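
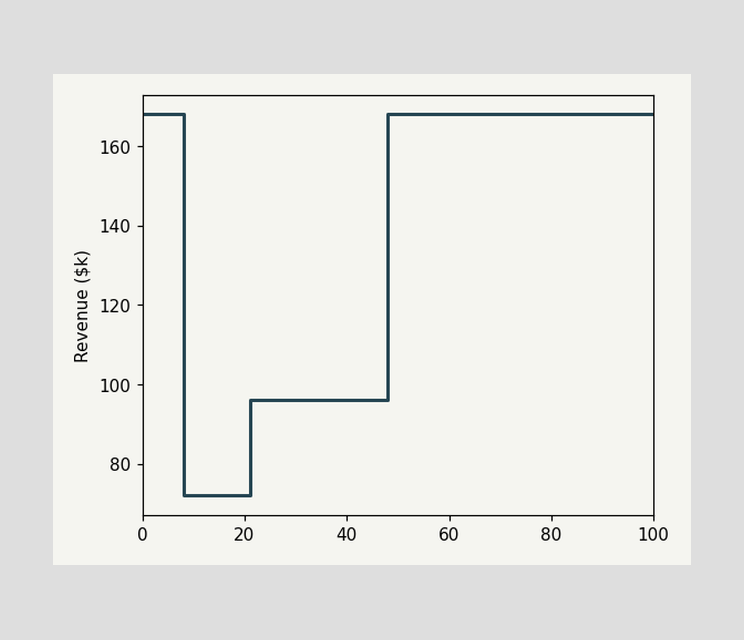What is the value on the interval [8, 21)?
On [8, 21) the step sits at $72k.

$72k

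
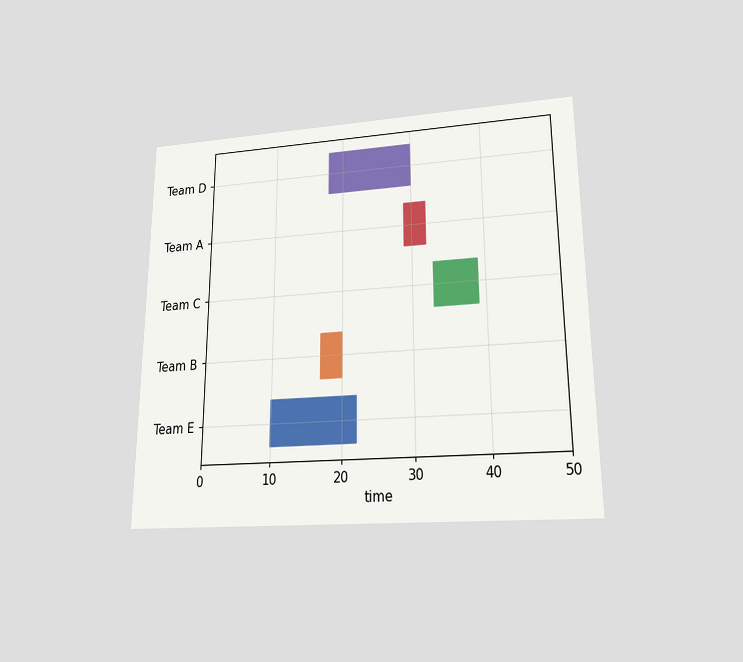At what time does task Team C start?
33

The chart is viewed slightly from below. The Team C bar begins at t=33.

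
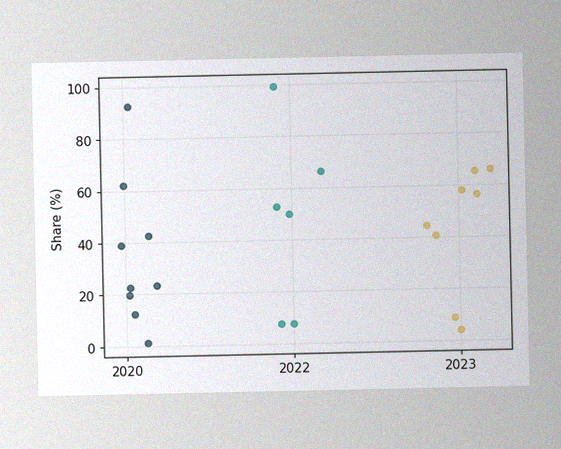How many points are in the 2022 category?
6

The image has some photo noise and uneven lighting. Counting the markers in the 2022 column gives 6.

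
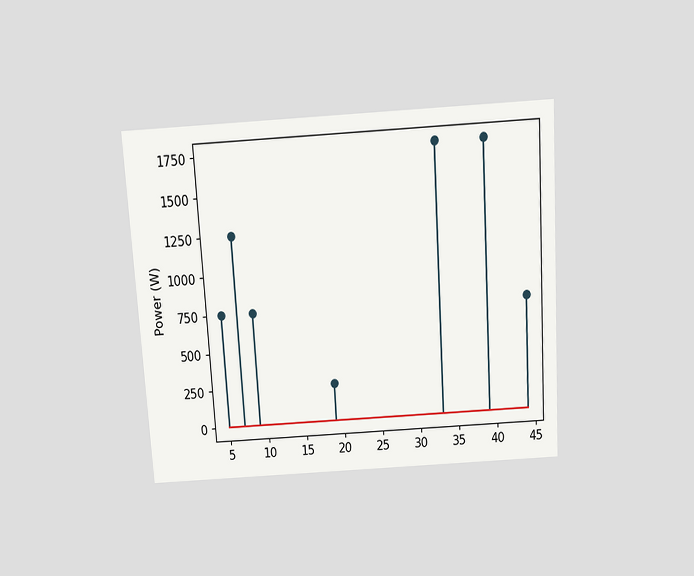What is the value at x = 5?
The chart is tilted about 4° counter-clockwise and viewed slightly from above. The stem at x=5 reaches 750W.

750W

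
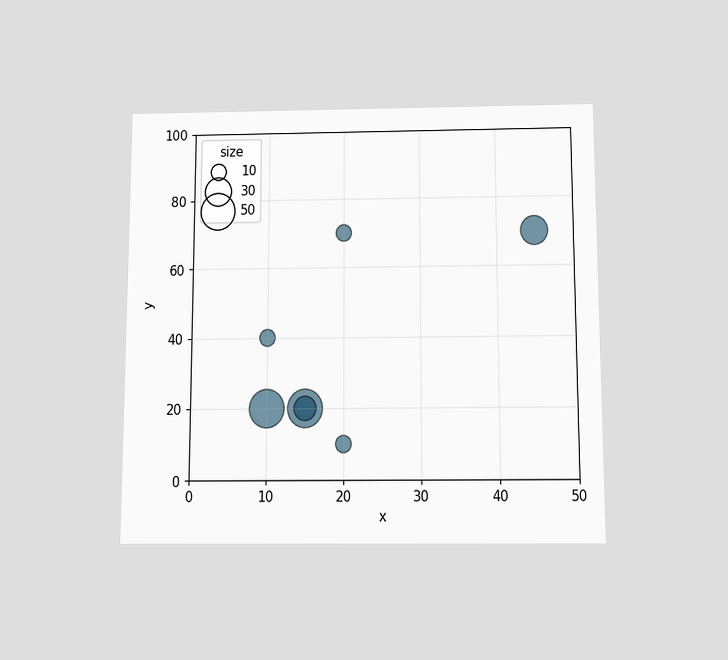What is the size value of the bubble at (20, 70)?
The chart is viewed slightly from below. Matching the bubble at (20, 70) against the size legend gives 10.

10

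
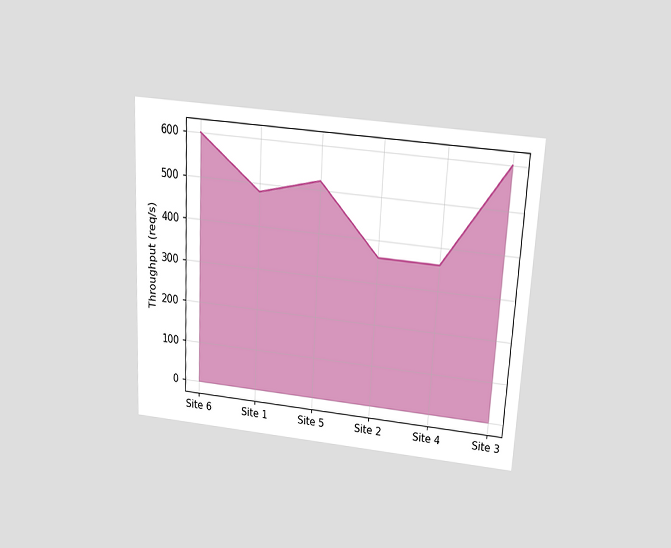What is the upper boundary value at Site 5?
520req/s

The chart is tilted about 3° clockwise and viewed slightly from above. At Site 5 the upper boundary is at 520req/s.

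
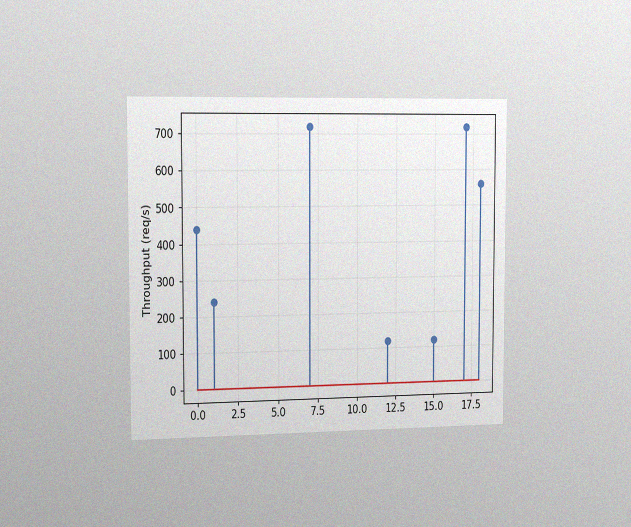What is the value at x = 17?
720req/s

The chart is viewed slightly from the left, with some photo noise. The stem at x=17 reaches 720req/s.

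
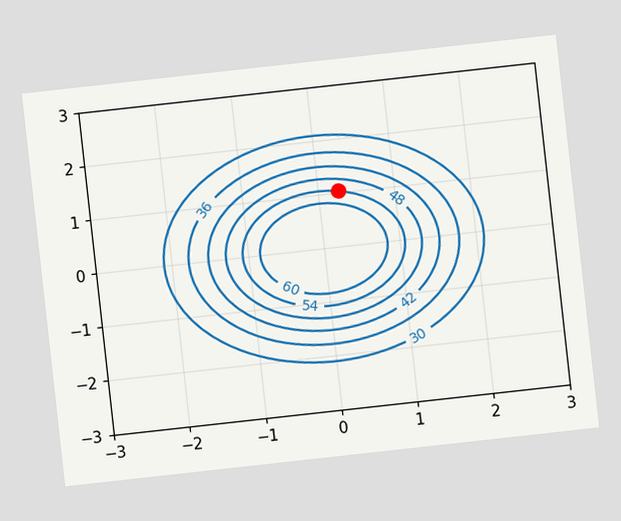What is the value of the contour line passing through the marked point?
The chart is tilted about 6° counter-clockwise. The marked point sits on the contour labelled 54.

54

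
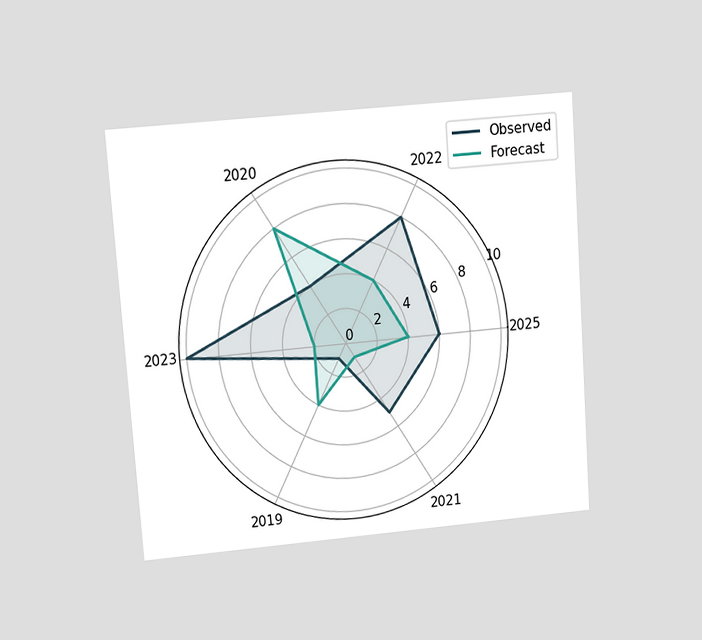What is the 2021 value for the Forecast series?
1

The chart is tilted about 4° counter-clockwise and viewed at a slight angle. On the 2021 axis, Forecast reaches 1.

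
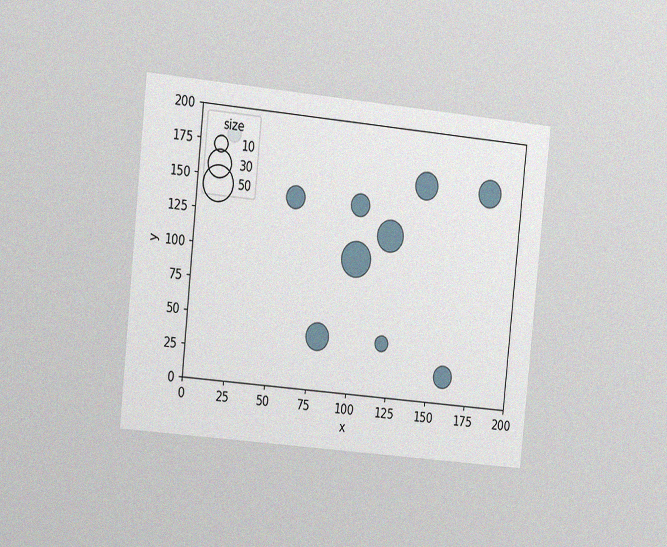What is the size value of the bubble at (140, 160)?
The chart is tilted about 6° clockwise and viewed slightly from the left, with some photo noise. Matching the bubble at (140, 160) against the size legend gives 30.

30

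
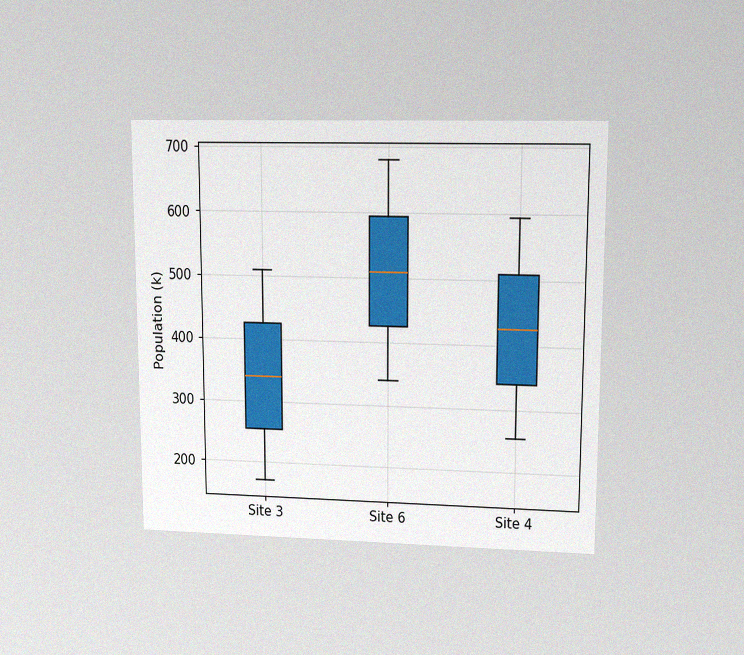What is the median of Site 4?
The chart is viewed at a slight angle, with some photo noise. The median line in the Site 4 box sits at 425k.

425k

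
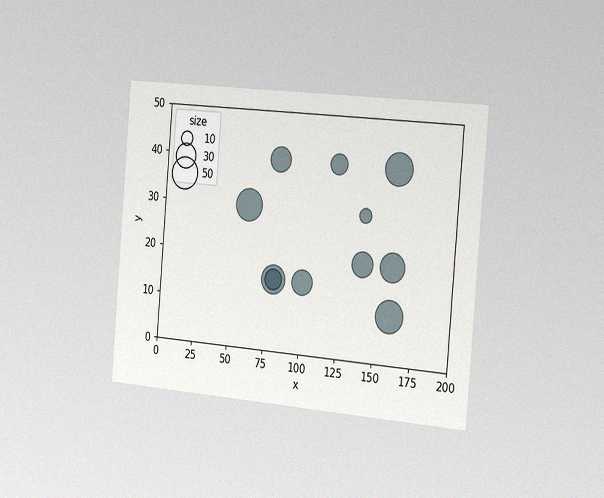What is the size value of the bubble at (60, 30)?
The chart is tilted about 5° clockwise and viewed slightly from the right, with some photo noise. Matching the bubble at (60, 30) against the size legend gives 50.

50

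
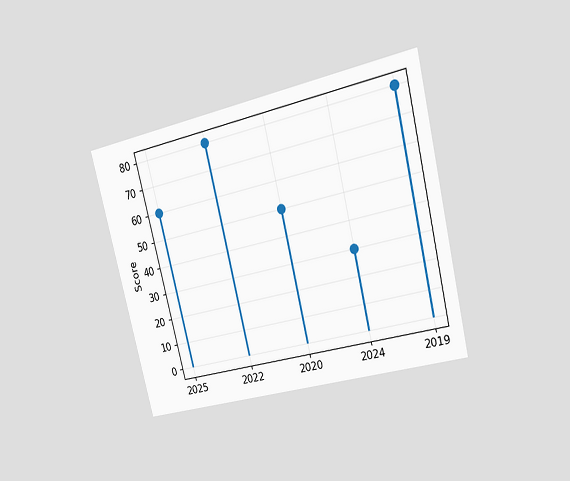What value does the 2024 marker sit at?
30

The chart is tilted about 14° counter-clockwise and viewed at a slight angle. The 2024 marker sits at 30.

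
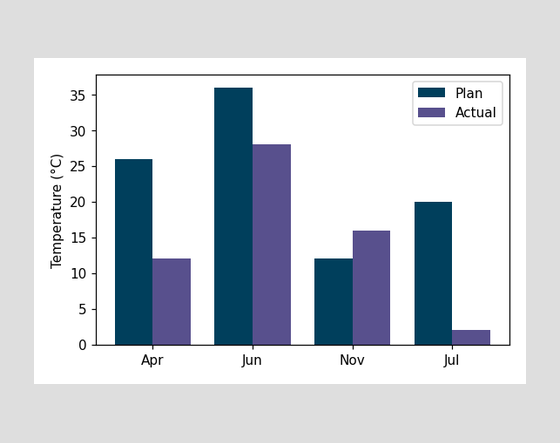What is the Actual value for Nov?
16°C

The Actual bar at Nov reaches 16°C on the y-axis.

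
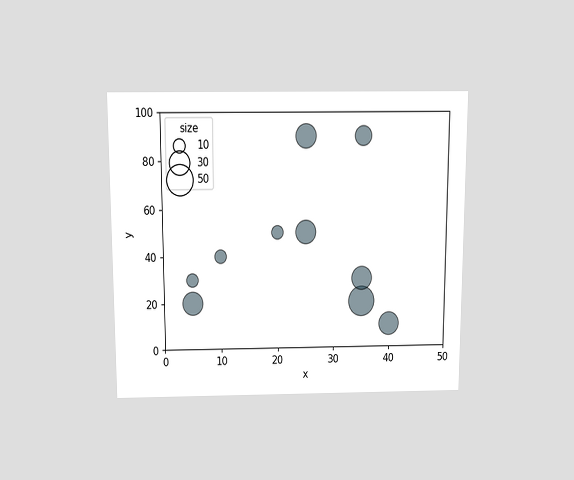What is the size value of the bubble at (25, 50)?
The chart is viewed slightly from above. Matching the bubble at (25, 50) against the size legend gives 30.

30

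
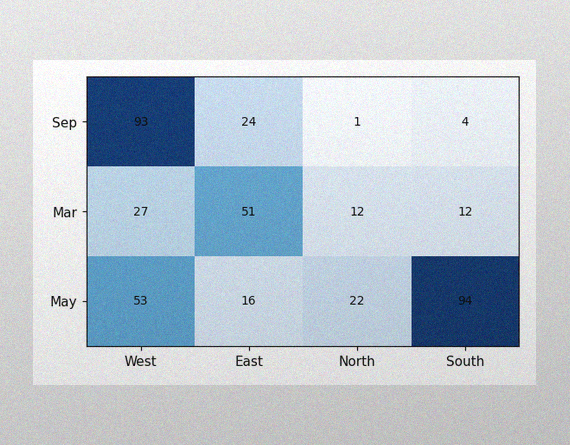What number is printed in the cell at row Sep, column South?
The image has some photo noise and uneven lighting. The (Sep, South) cell reads 4.

4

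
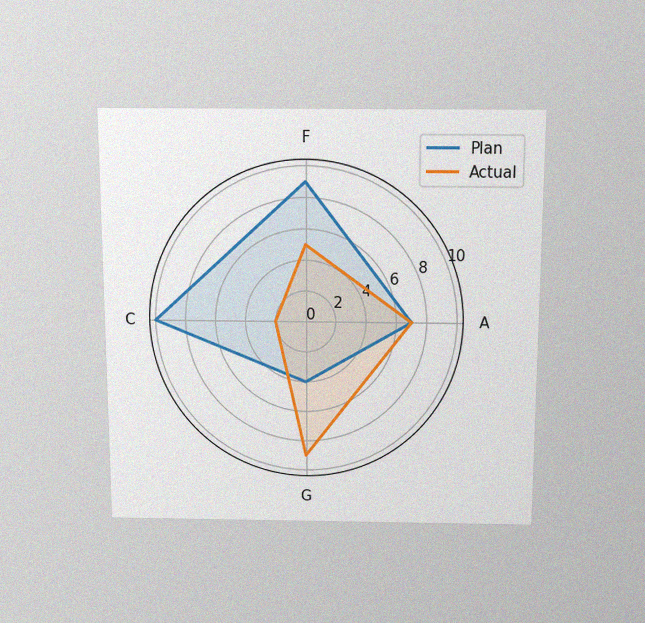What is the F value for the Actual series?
5

The chart is viewed slightly from above, with some photo noise. On the F axis, Actual reaches 5.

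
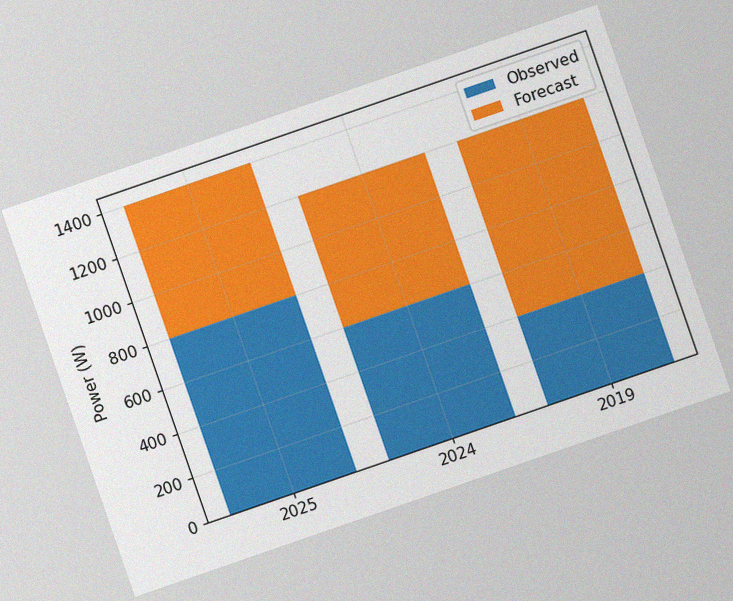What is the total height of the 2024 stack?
1200W

The chart is tilted about 19° counter-clockwise, with some photo noise. The 2024 stack's top reaches 1200W on the y-axis.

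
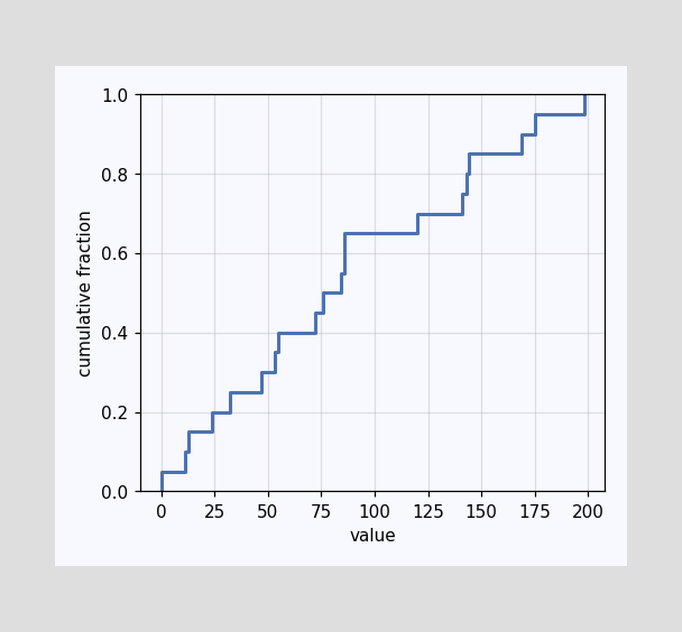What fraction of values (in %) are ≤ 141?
At x=141 the ECDF step is at 75%.

75%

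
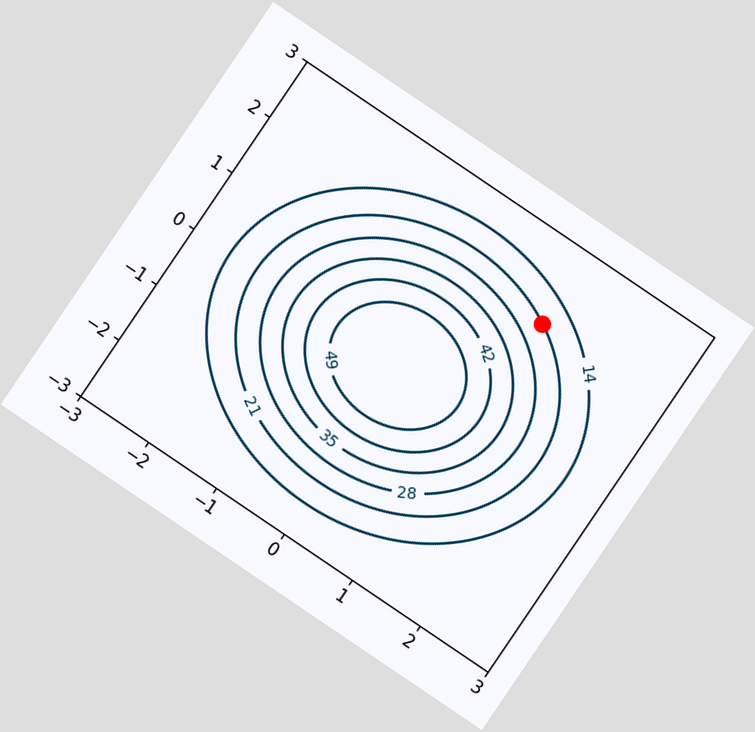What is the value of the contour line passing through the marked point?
21

The chart is tilted about 34° clockwise. The marked point sits on the contour labelled 21.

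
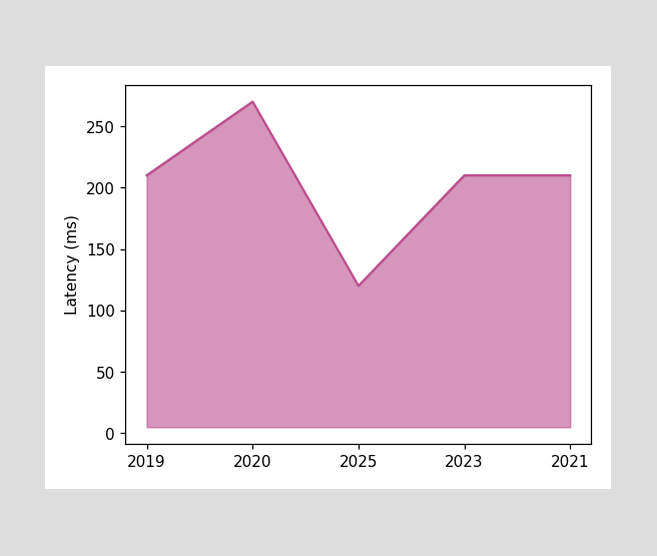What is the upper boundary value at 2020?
270ms

At 2020 the upper boundary is at 270ms.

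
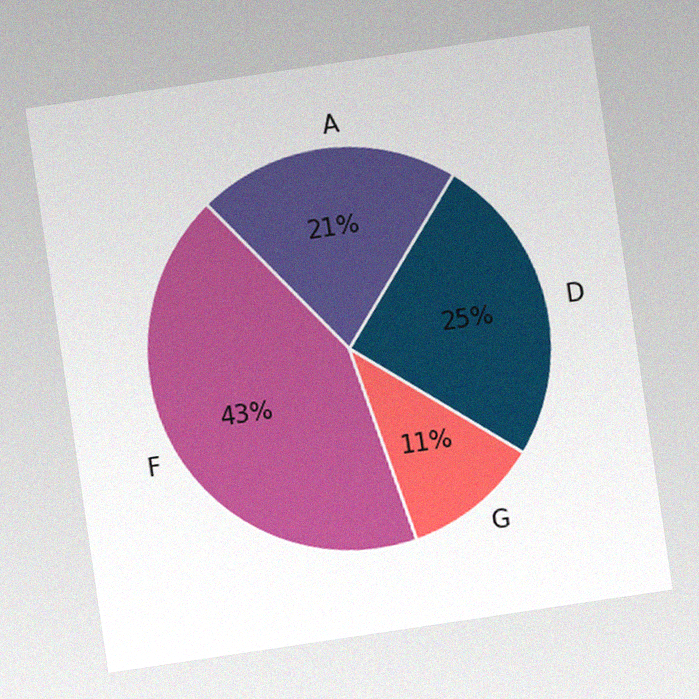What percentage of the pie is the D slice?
25%

The chart is tilted about 8° counter-clockwise, with some photo noise. The D slice takes up 25% of the pie.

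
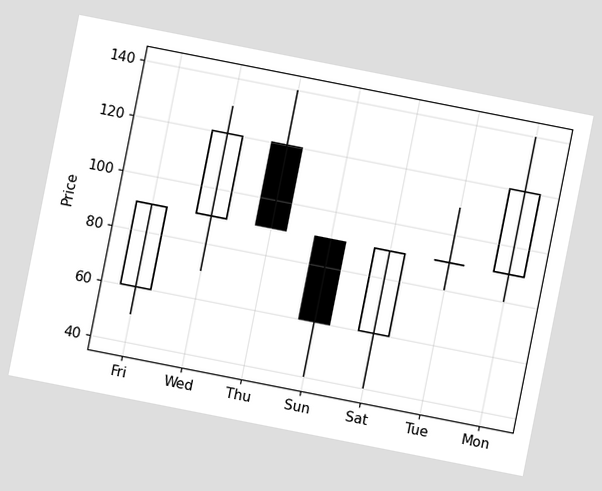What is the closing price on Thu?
90

The chart is tilted about 11° clockwise. The Thu candle closes at 90.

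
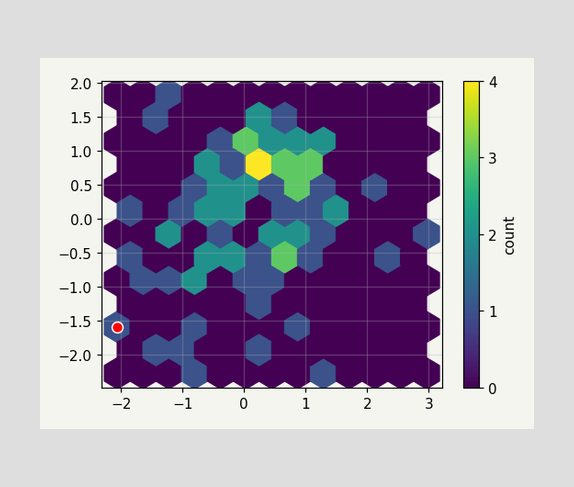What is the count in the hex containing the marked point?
1

The marked hex reads 1 on the colorbar.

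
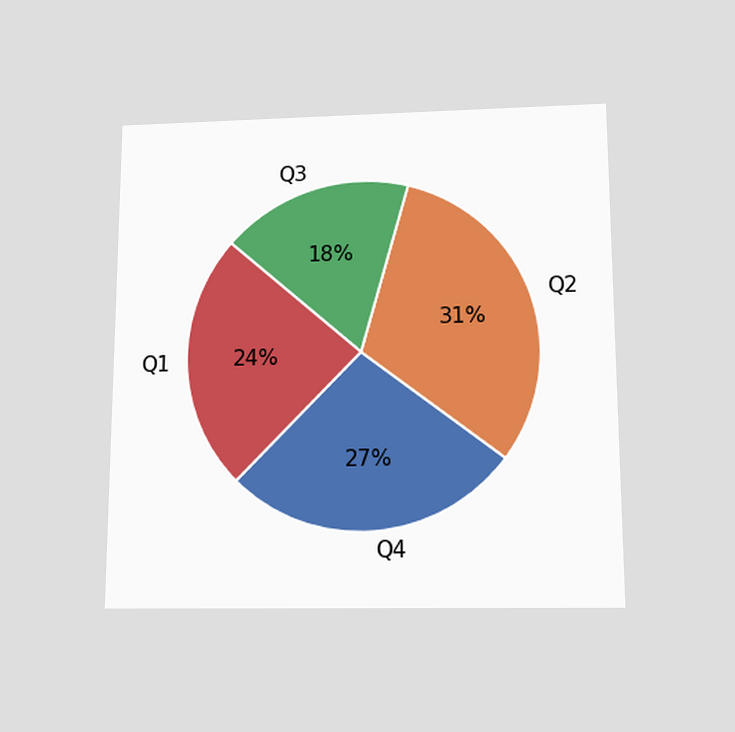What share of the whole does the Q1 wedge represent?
24%

The chart is viewed slightly from below. The Q1 slice takes up 24% of the pie.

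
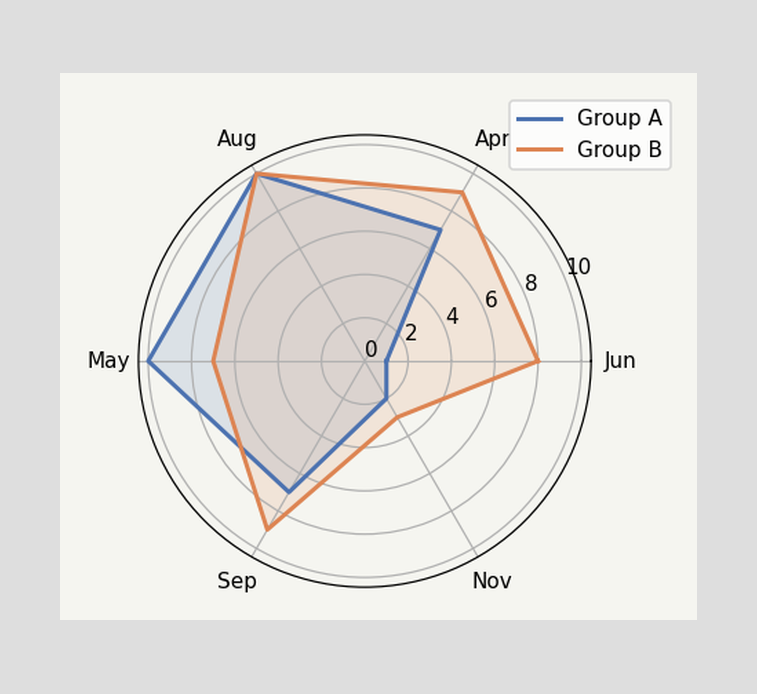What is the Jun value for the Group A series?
On the Jun axis, Group A reaches 1.

1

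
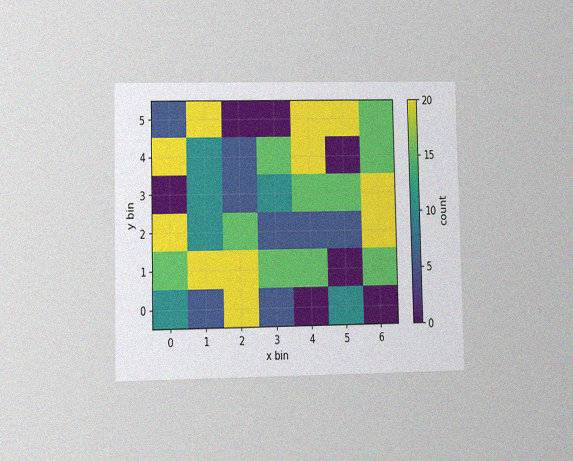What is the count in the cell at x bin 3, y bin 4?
15

The chart is viewed at a slight angle, with some photo noise. Matching the cell (3, 4) against the colorbar gives 15.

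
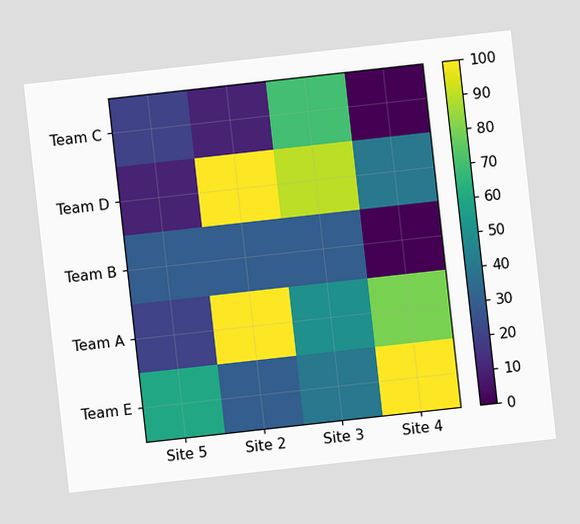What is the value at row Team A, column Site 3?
The chart is tilted about 6° counter-clockwise. Matching cell (Team A, Site 3) against the colorbar gives 50.

50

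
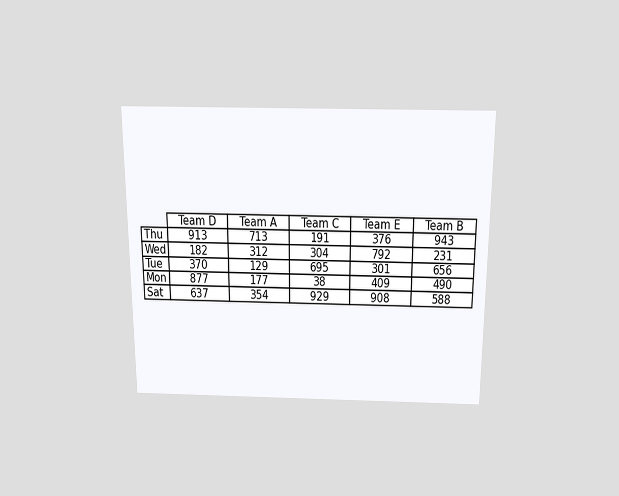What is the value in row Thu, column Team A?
The chart is viewed slightly from above. The (Thu, Team A) cell reads 713.

713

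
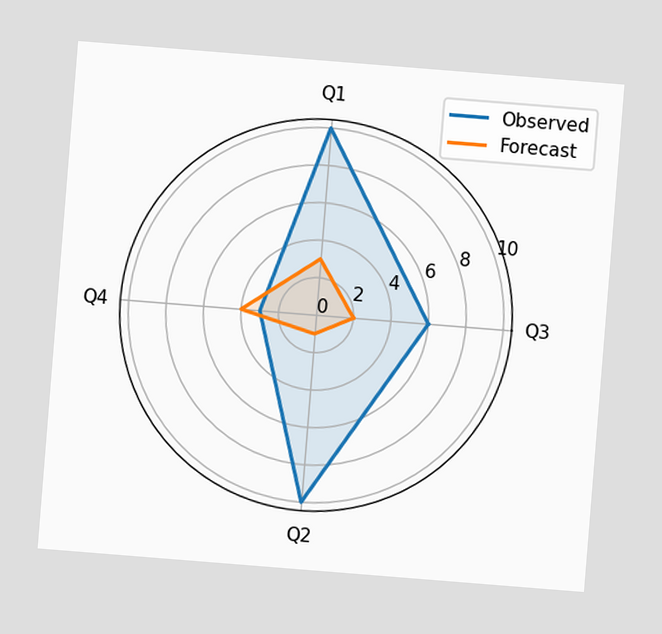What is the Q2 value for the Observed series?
10

The chart is tilted about 5° clockwise. On the Q2 axis, Observed reaches 10.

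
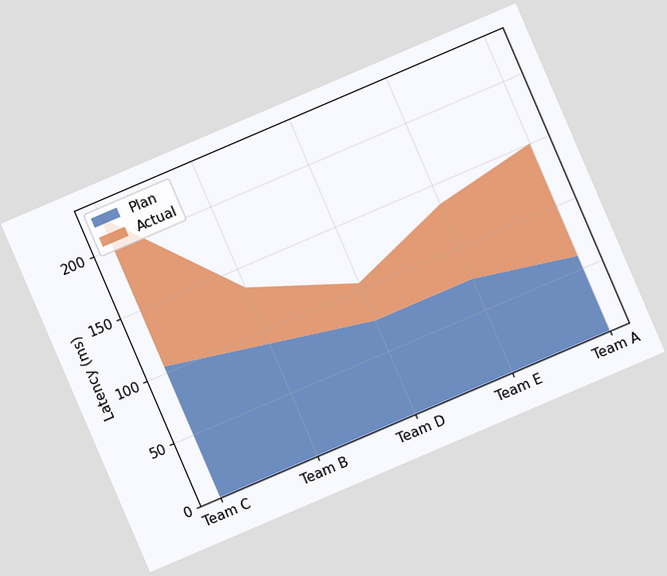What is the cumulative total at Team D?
The chart is tilted about 23° counter-clockwise. The stacked total at Team D reaches 105ms.

105ms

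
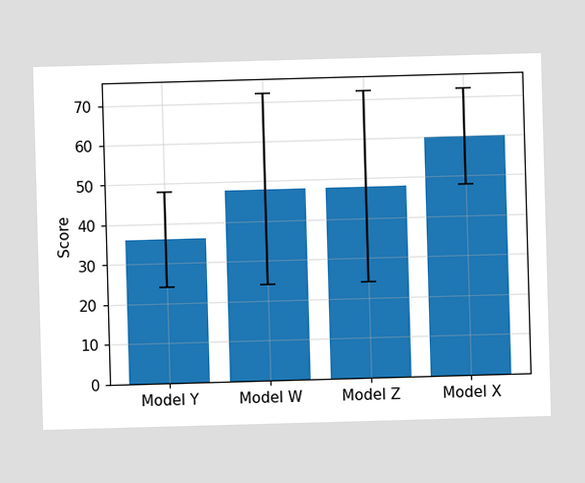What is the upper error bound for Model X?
The Model X bar's upper whisker reaches 72.

72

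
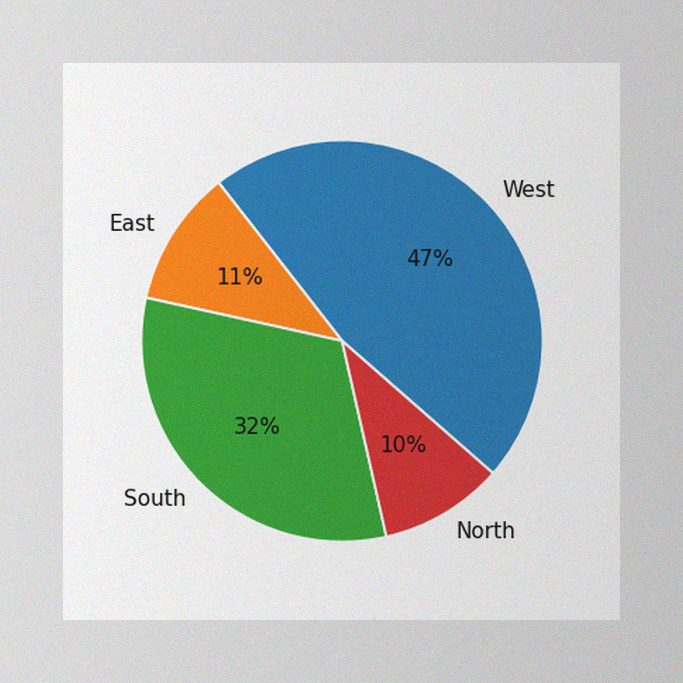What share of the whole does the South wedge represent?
The image has some photo noise and uneven lighting. The South slice takes up 32% of the pie.

32%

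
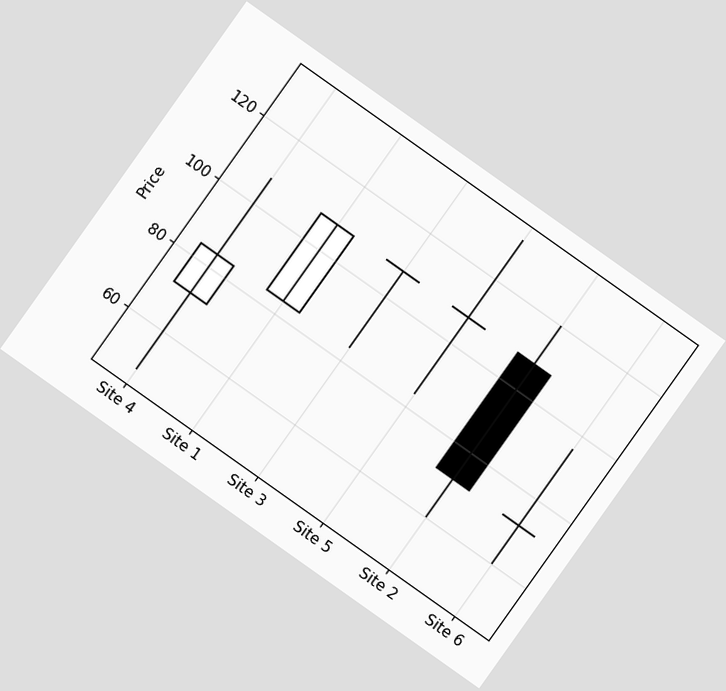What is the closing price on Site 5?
The chart is tilted about 35° clockwise. The Site 5 candle closes at 108.

108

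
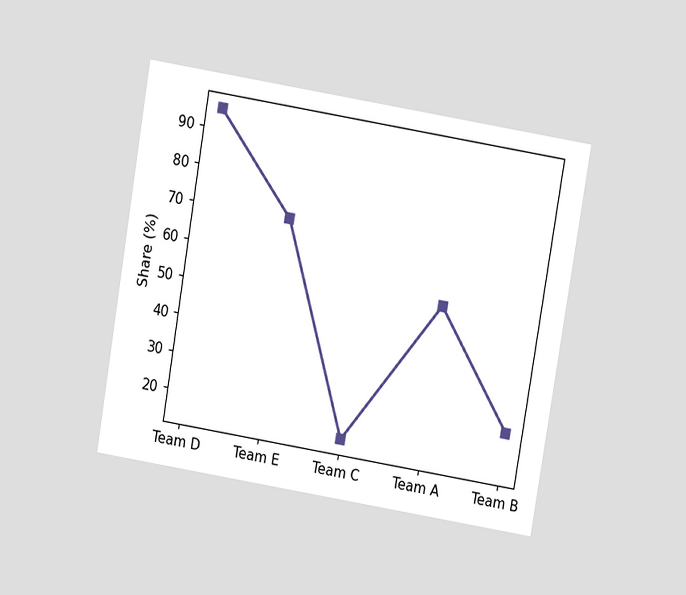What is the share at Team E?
The chart is tilted about 9° clockwise and viewed slightly from above. At Team E, the line is at 70%.

70%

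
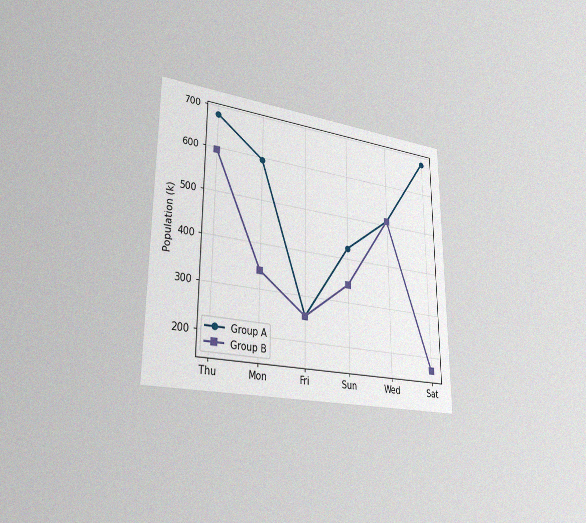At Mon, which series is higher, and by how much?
The chart is viewed slightly from the left, with some photo noise. At Mon, Group A sits above the other line by 255k.

Group A, by 255k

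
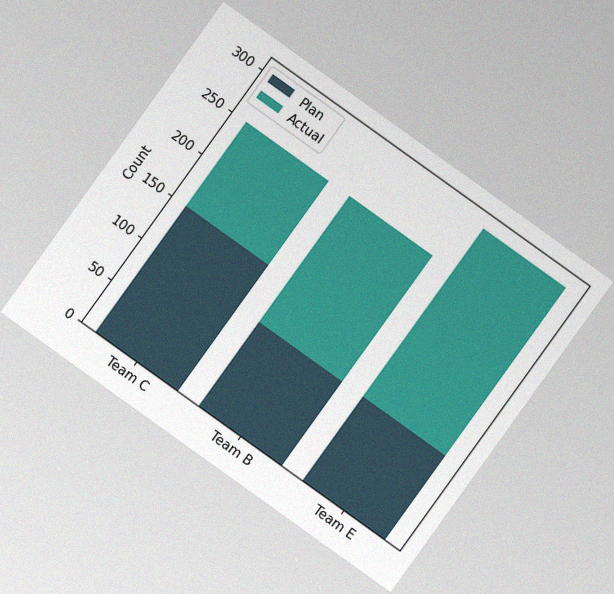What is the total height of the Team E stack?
The chart is tilted about 36° clockwise, with some photo noise. The Team E stack's top reaches 300 on the y-axis.

300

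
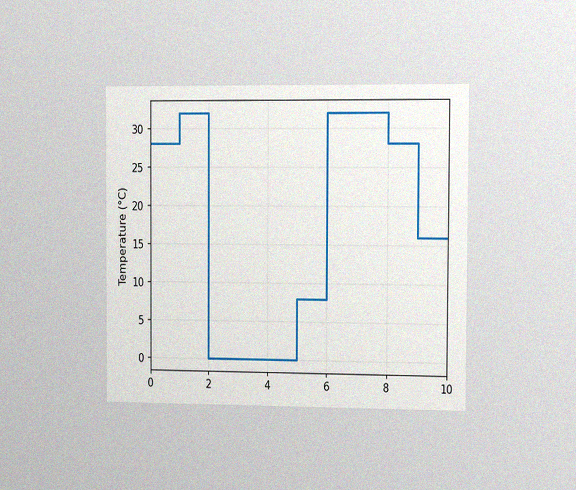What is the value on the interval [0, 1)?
28°C

The chart is viewed slightly from the right, with some photo noise. On [0, 1) the step sits at 28°C.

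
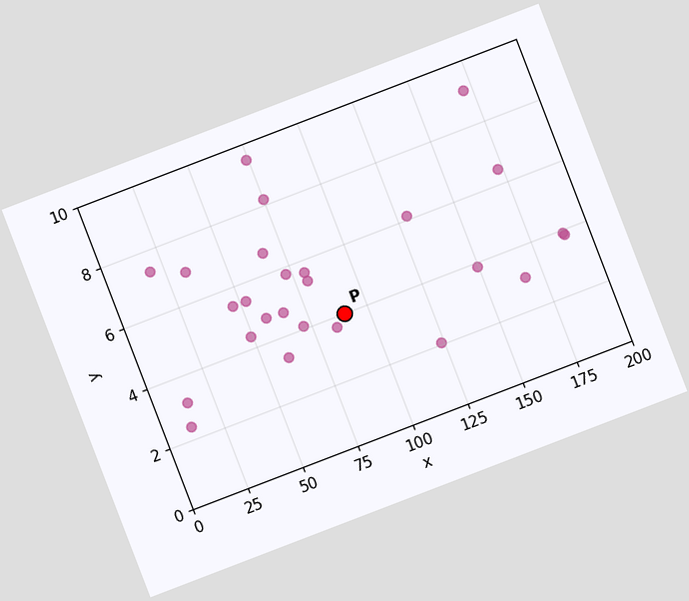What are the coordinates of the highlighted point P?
The chart is tilted about 21° counter-clockwise. Following the gridlines from P to each axis, P sits at (90, 4).

(90, 4)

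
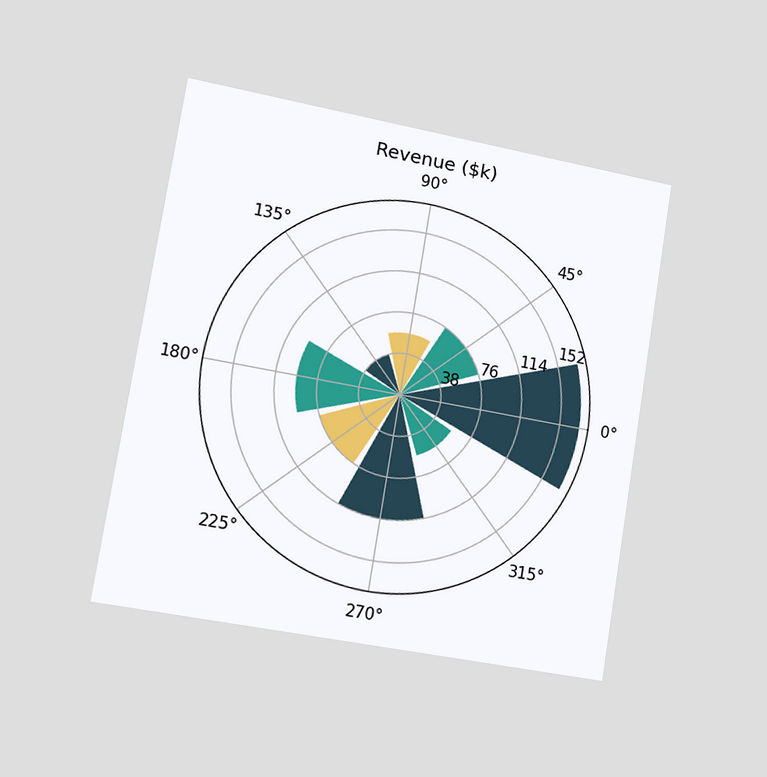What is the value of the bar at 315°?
$57k

The chart is tilted about 9° clockwise and viewed slightly from the left. The bar at 315° reaches $57k on the radial axis.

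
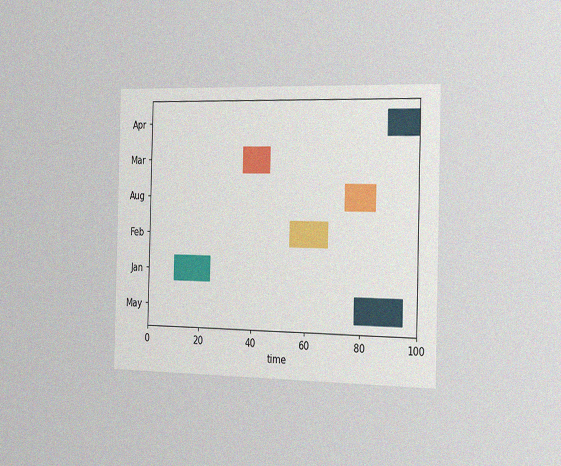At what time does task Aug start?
74

The chart is viewed slightly from the right, with some photo noise. The Aug bar begins at t=74.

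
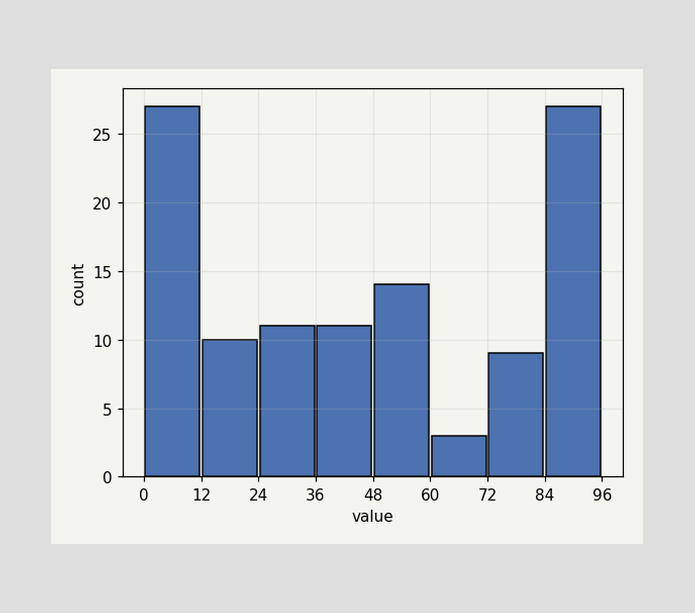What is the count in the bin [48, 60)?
14

The [48, 60) bin has height 14.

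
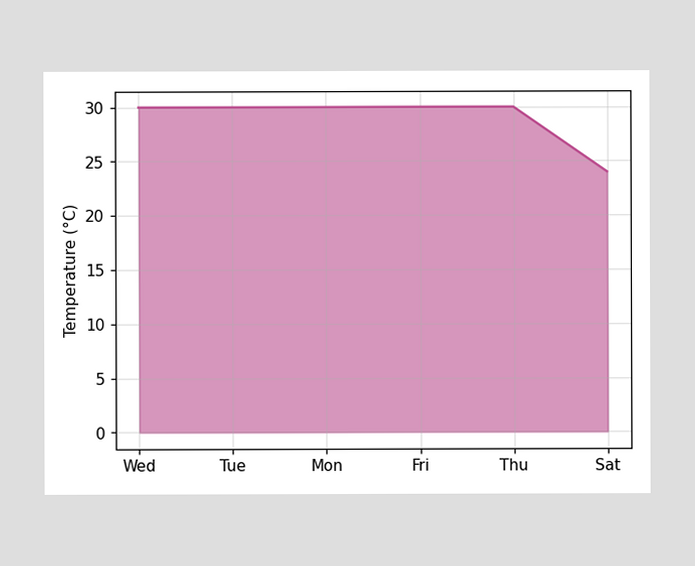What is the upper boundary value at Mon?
30°C

At Mon the upper boundary is at 30°C.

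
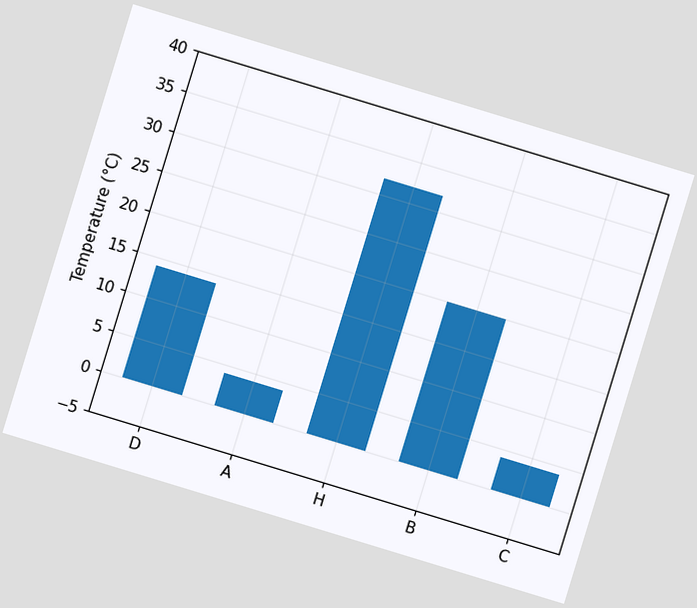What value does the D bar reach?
The chart is tilted about 17° clockwise. Reading along the chart's y-axis, the D bar reaches 14°C.

14°C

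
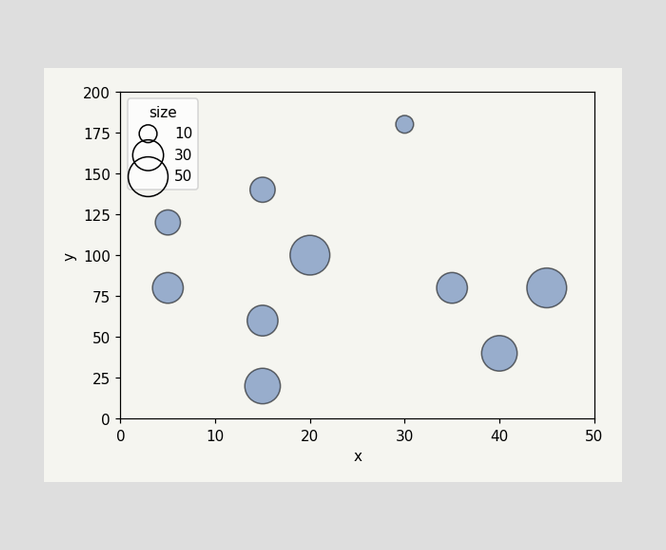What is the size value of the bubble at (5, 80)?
Matching the bubble at (5, 80) against the size legend gives 30.

30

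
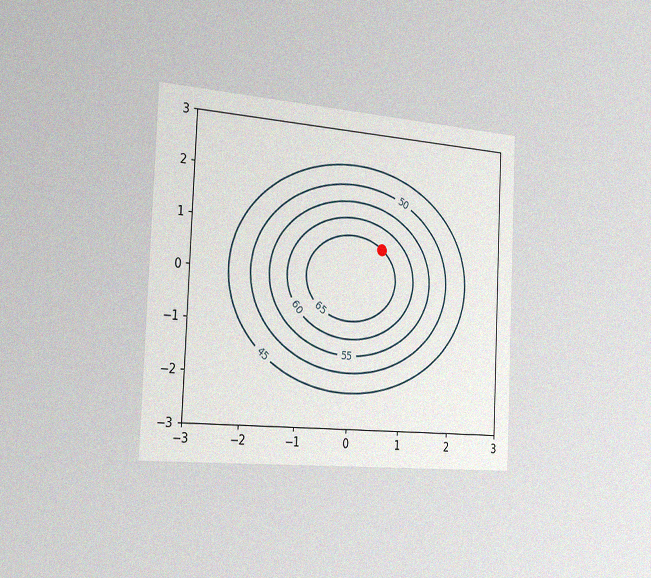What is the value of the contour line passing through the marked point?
The chart is tilted about 3° clockwise and viewed slightly from the left, with some photo noise. The marked point sits on the contour labelled 65.

65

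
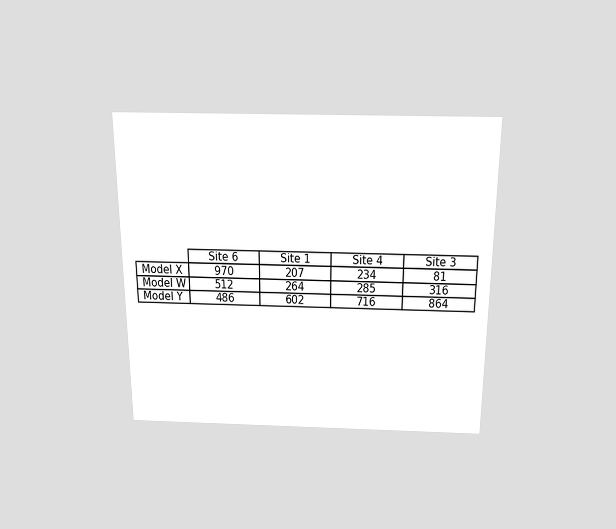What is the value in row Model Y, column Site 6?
The chart is viewed slightly from above. The (Model Y, Site 6) cell reads 486.

486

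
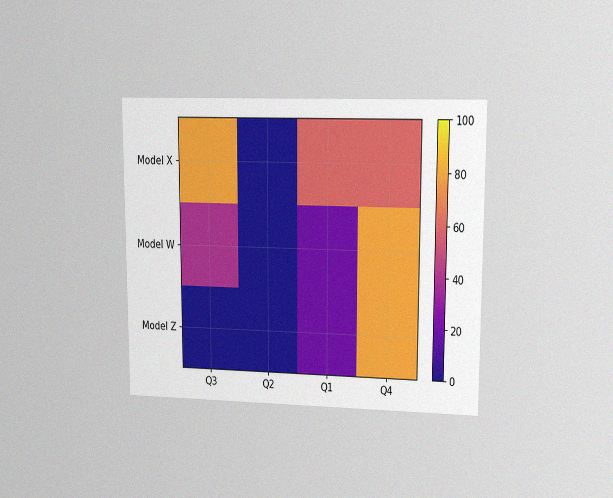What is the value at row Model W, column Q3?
40

The chart is viewed at a slight angle, with some photo noise. Matching cell (Model W, Q3) against the colorbar gives 40.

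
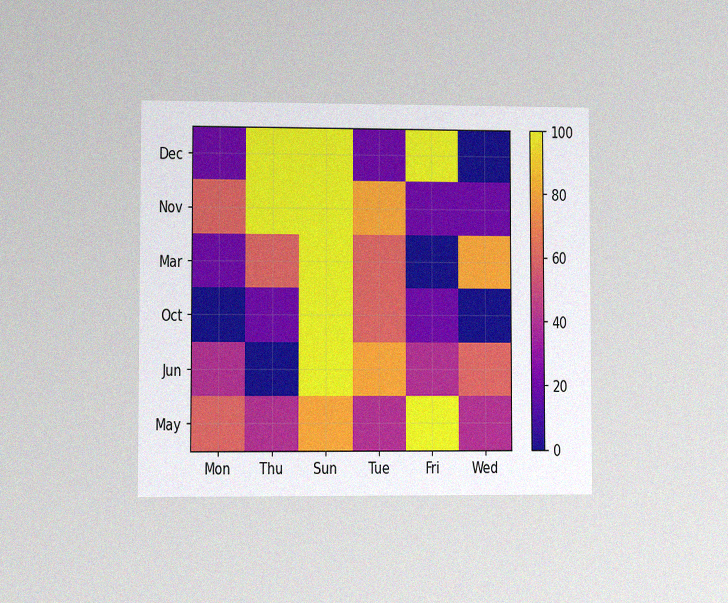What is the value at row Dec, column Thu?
100

The chart is viewed at a slight angle, with some photo noise. Matching cell (Dec, Thu) against the colorbar gives 100.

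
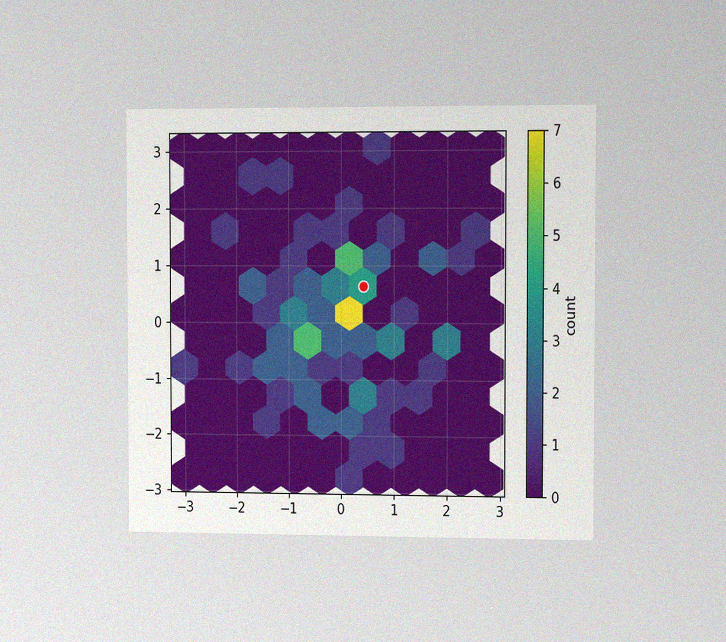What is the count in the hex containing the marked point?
4

The chart is viewed slightly from the right, with some photo noise. The marked hex reads 4 on the colorbar.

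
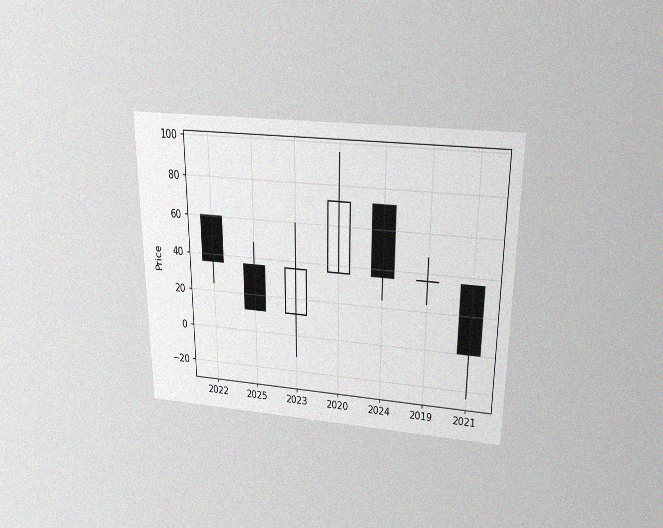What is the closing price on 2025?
The chart is viewed slightly from above, with some photo noise. The 2025 candle closes at 12.

12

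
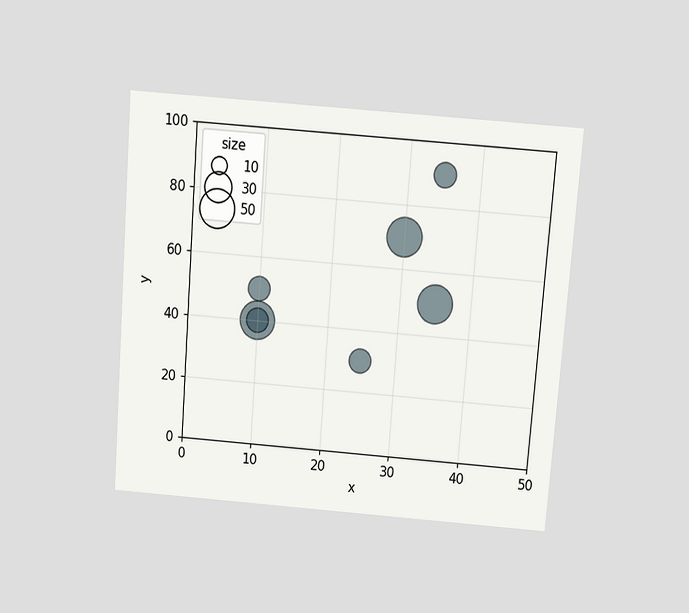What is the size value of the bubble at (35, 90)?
20

The chart is tilted about 4° clockwise and viewed slightly from above. Matching the bubble at (35, 90) against the size legend gives 20.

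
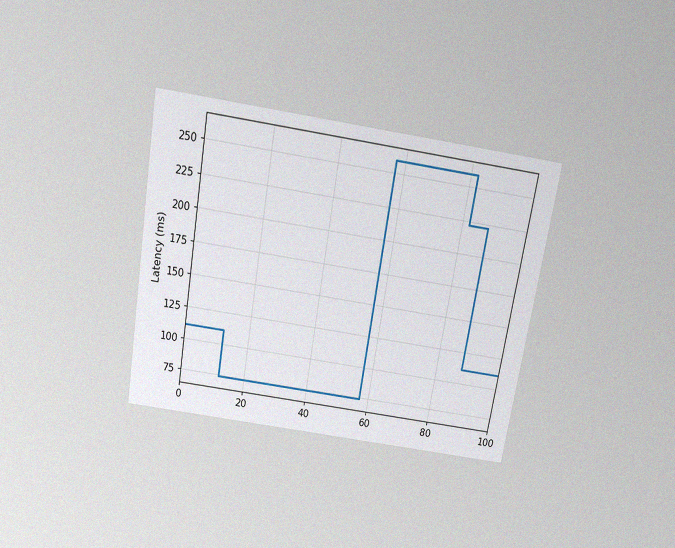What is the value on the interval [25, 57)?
The chart is tilted about 9° clockwise and viewed slightly from above, with some photo noise. On [25, 57) the step sits at 74ms.

74ms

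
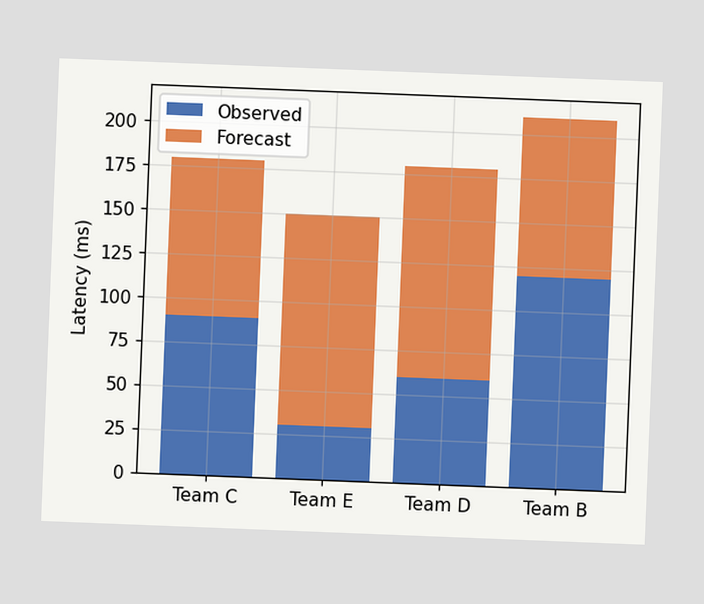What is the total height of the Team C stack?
The chart is tilted about 2° clockwise. The Team C stack's top reaches 180ms on the y-axis.

180ms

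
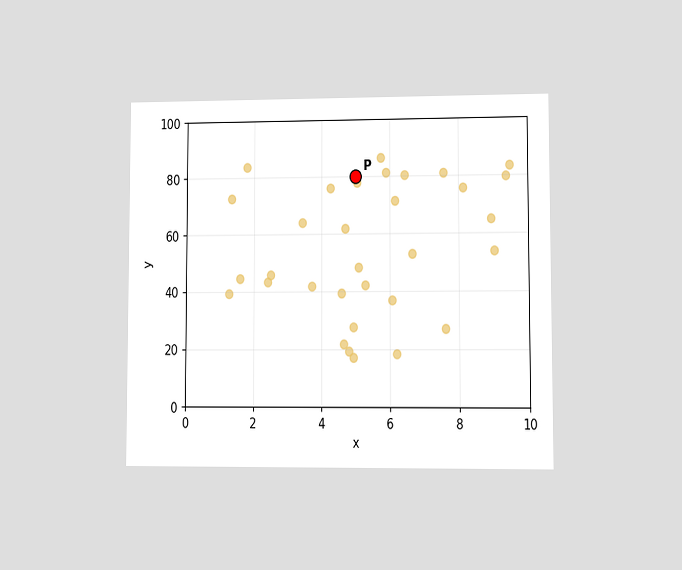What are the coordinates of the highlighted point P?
(5, 80)

The chart is viewed at a slight angle. Following the gridlines from P to each axis, P sits at (5, 80).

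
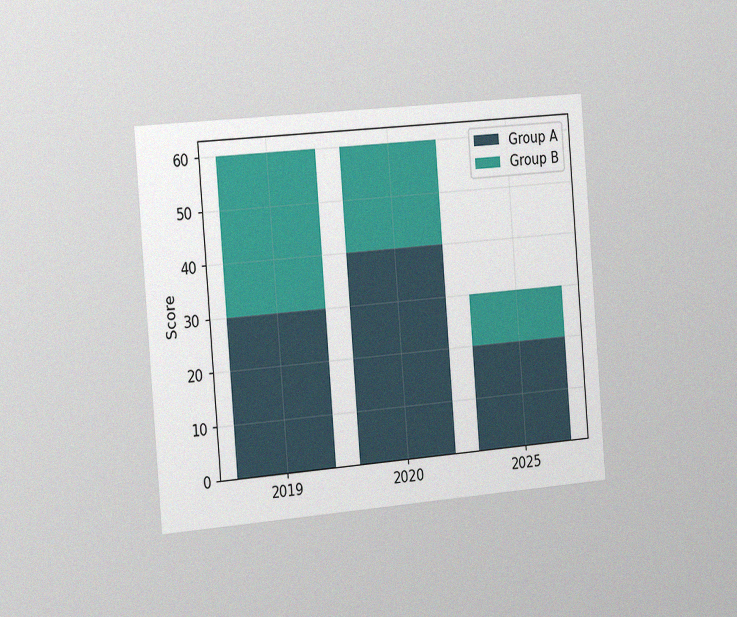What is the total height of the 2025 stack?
The chart is tilted about 5° counter-clockwise and viewed slightly from the left, with some photo noise. The 2025 stack's top reaches 30 on the y-axis.

30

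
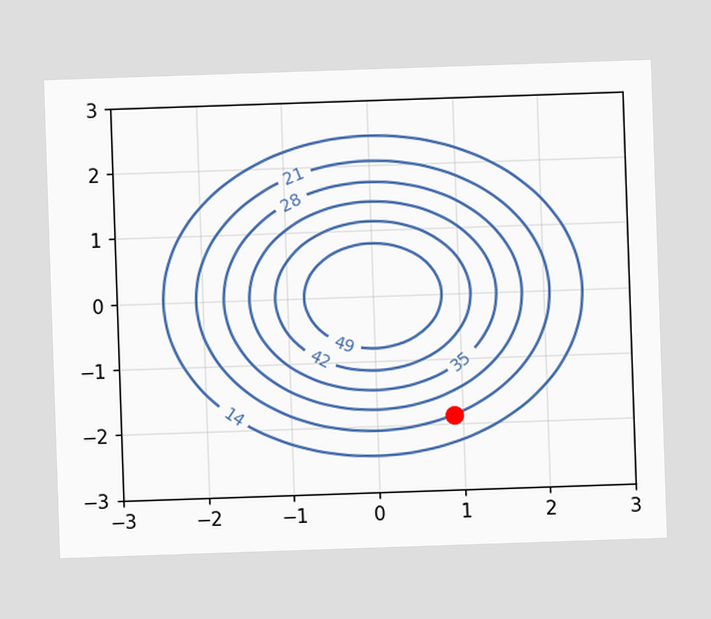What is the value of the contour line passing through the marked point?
The marked point sits on the contour labelled 21.

21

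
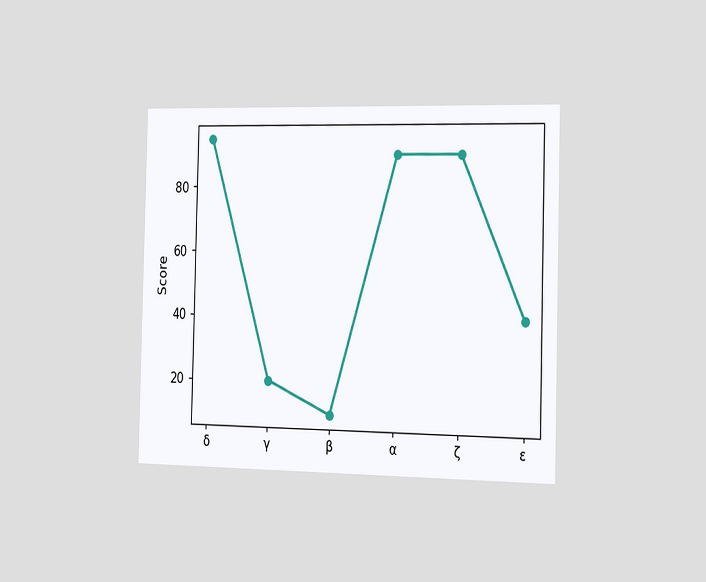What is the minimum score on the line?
10

The chart is viewed slightly from the right. The lowest point is at β, and reading across to the y-axis gives 10.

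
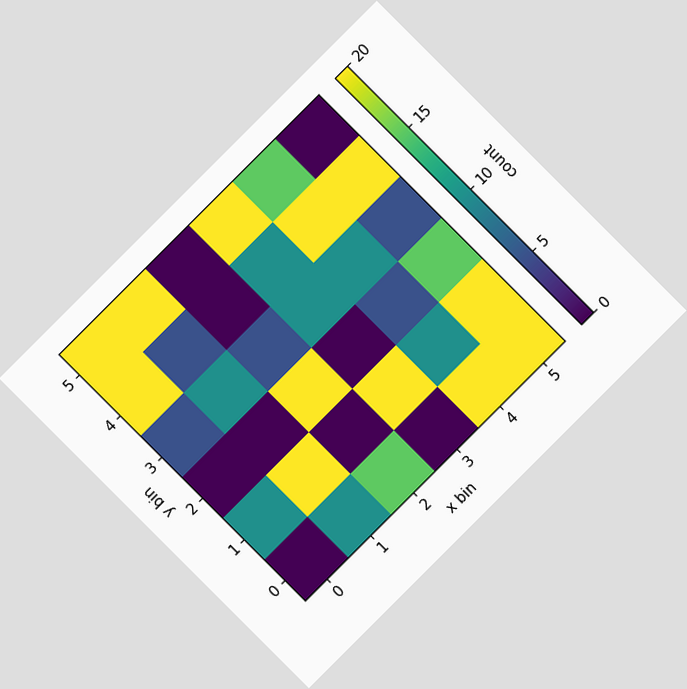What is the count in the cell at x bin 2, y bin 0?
The chart is tilted about 45° counter-clockwise. Matching the cell (2, 0) against the colorbar gives 15.

15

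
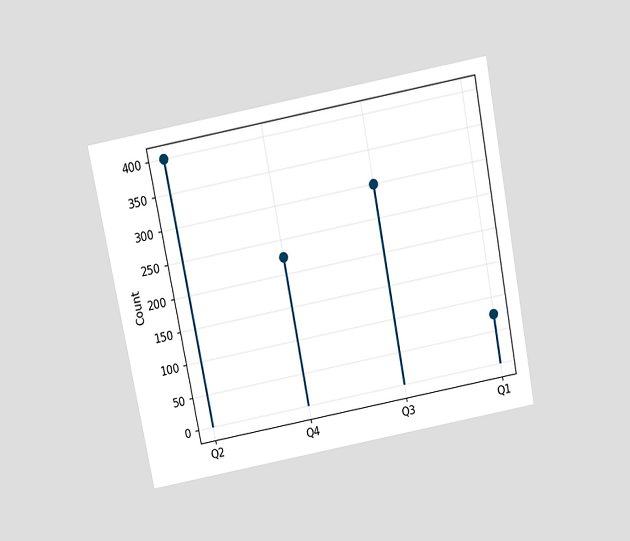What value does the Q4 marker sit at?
The chart is tilted about 11° counter-clockwise and viewed slightly from above. The Q4 marker sits at 225.

225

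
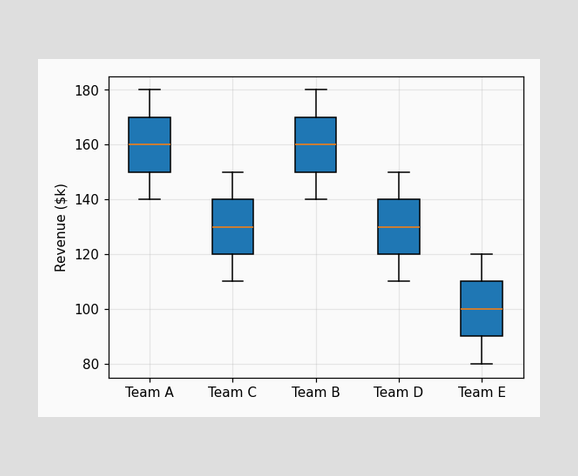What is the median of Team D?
The median line in the Team D box sits at $130k.

$130k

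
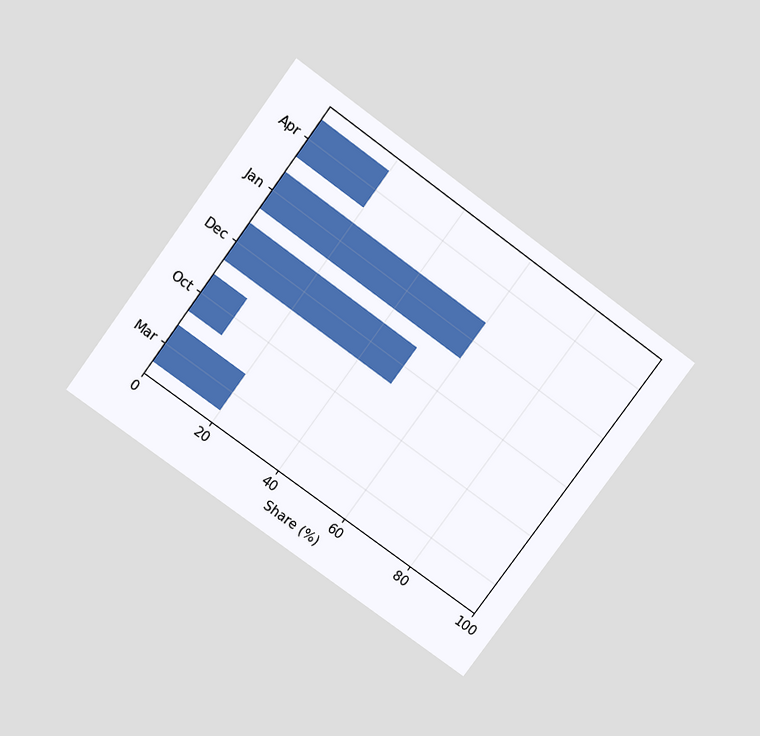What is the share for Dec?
50%

The chart is tilted about 36° clockwise and viewed slightly from above. Reading along the chart's x-axis, the Dec bar reaches 50%.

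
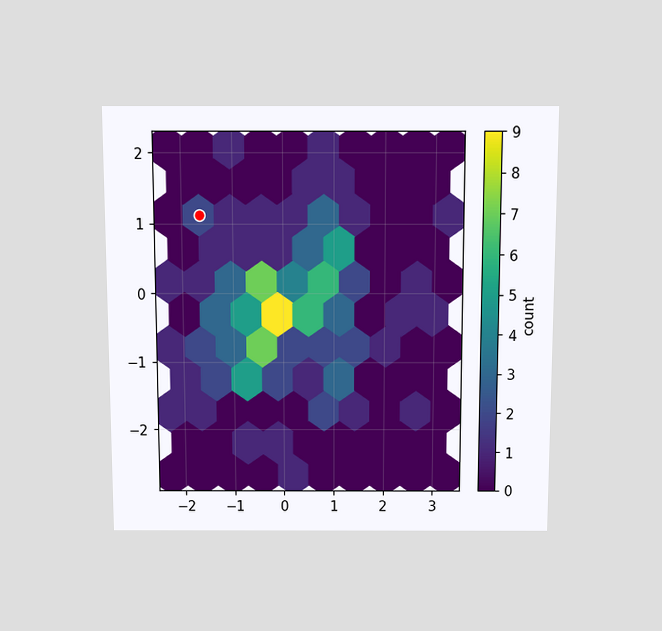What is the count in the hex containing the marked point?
The chart is viewed slightly from above. The marked hex reads 2 on the colorbar.

2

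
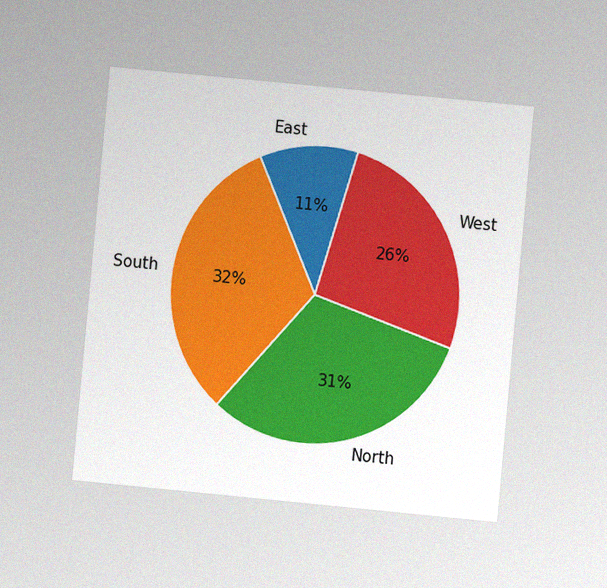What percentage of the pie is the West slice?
The chart is tilted about 5° clockwise and viewed at a slight angle, with some photo noise. The West slice takes up 26% of the pie.

26%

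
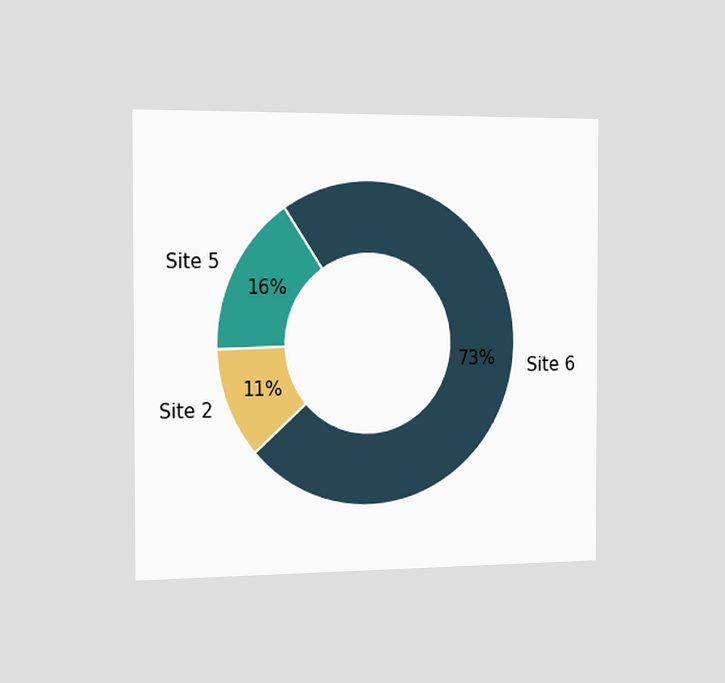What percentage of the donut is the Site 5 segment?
16%

The chart is viewed slightly from the left. The Site 5 segment takes up 16% of the ring.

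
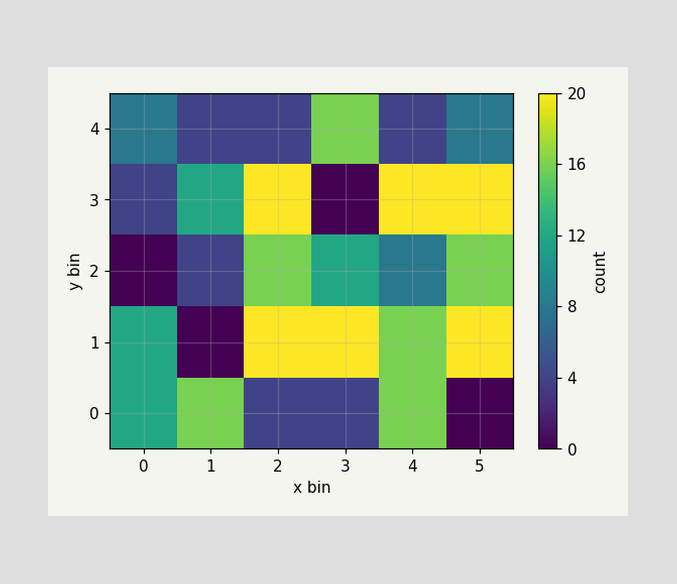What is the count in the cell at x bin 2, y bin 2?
Matching the cell (2, 2) against the colorbar gives 16.

16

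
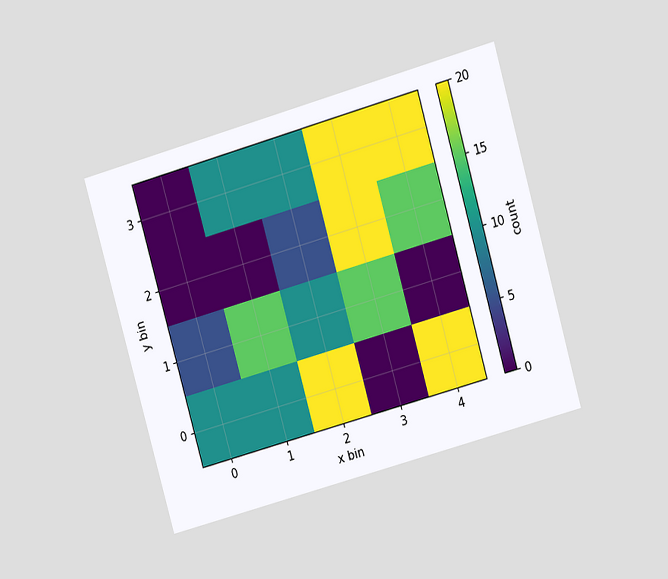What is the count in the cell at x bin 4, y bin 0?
20

The chart is tilted about 16° counter-clockwise and viewed at a slight angle. Matching the cell (4, 0) against the colorbar gives 20.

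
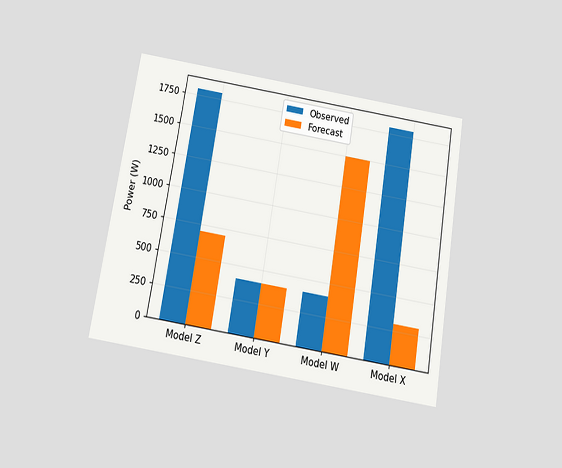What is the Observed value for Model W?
400W

The chart is tilted about 9° clockwise and viewed slightly from below. The Observed bar at Model W reaches 400W on the y-axis.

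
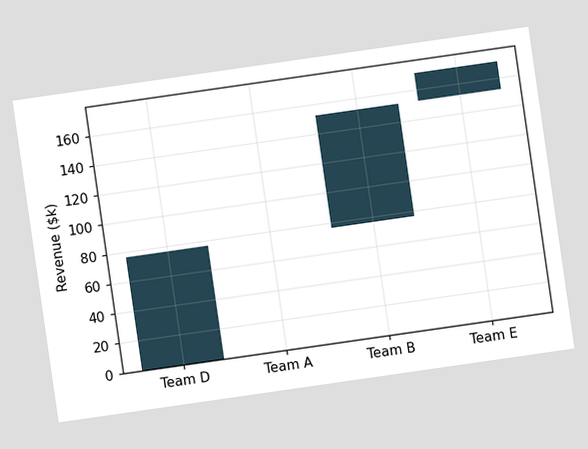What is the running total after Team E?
$171k

The chart is tilted about 8° counter-clockwise. After Team E the running total reaches $171k.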